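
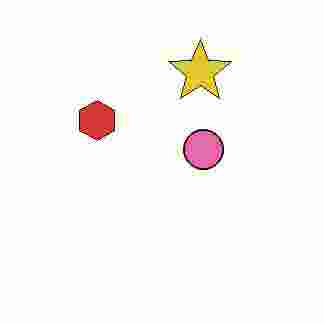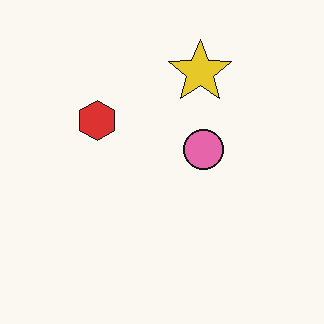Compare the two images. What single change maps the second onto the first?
This is the original image degraded with heavy JPEG compression.

Blocky 8×8 compression artifacts appear around shape edges and the flat background shows ringing — characteristic JPEG degradation.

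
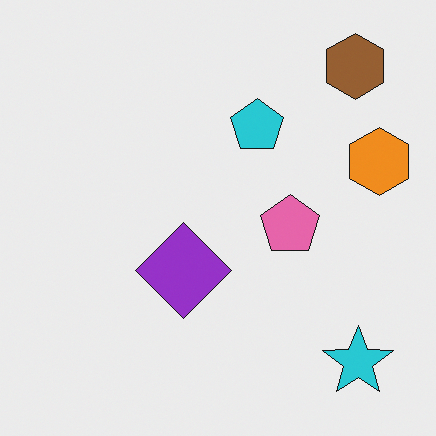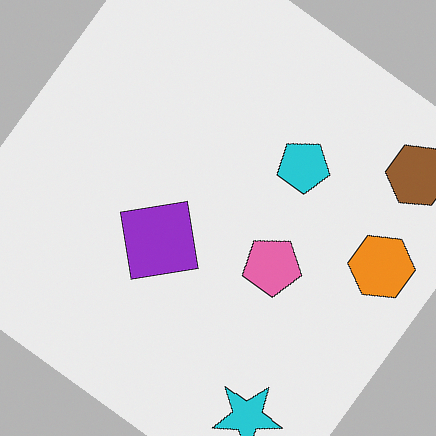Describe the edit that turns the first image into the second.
Rotated clockwise by a large amount — several tens of degrees.

Every shape is tilted by the same angle and the image corners show triangular fill wedges — a whole-image rotation by a non-right angle.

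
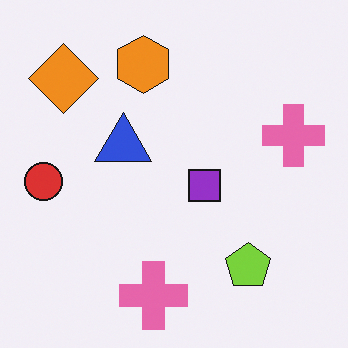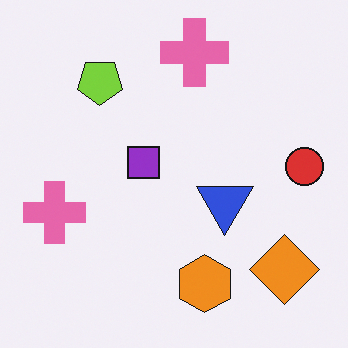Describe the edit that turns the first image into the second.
It was rotated 180°.

The orange diamond sits in the top-left of the first image and the bottom-right of the second — consistent with a whole-image 180° rotation.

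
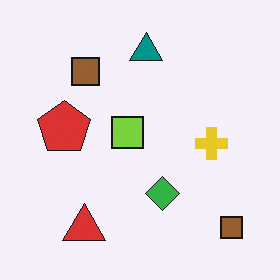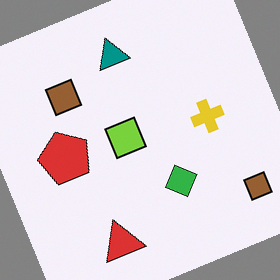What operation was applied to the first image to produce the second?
Rotated counter-clockwise by a clearly visible amount.

Every shape is tilted by the same angle and the image corners show triangular fill wedges — a whole-image rotation by a non-right angle.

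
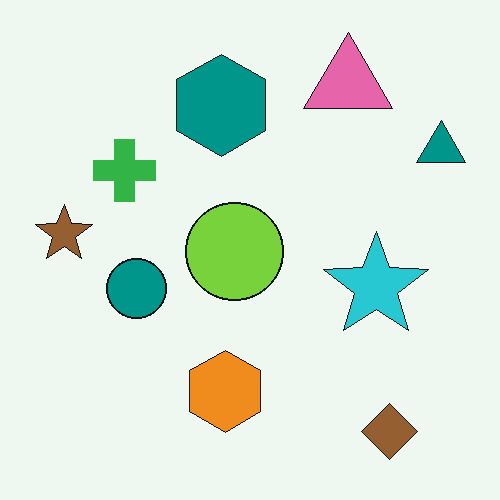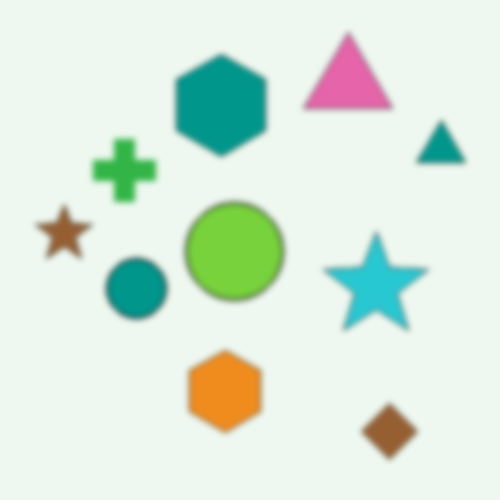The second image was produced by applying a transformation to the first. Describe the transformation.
The transformation is: moderately blurred.

Shape edges and outlines are uniformly softened across the whole image.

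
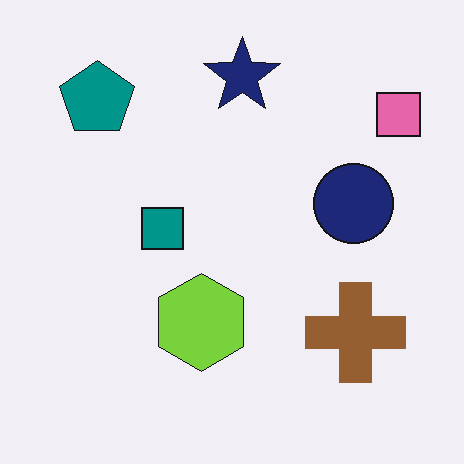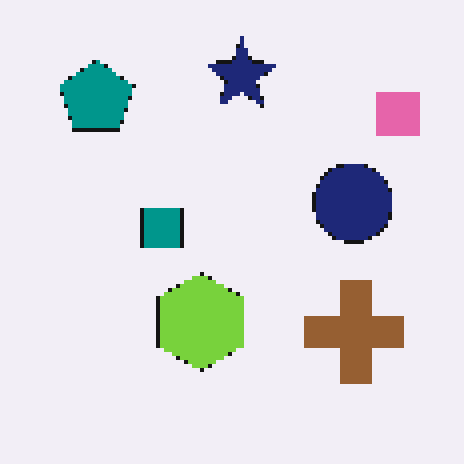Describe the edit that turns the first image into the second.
The second image is the first mildly pixelated.

Shapes are reduced to large square blocks; fine edges and outlines are lost — a downscale-then-upscale (mosaic) effect.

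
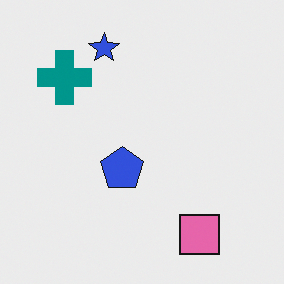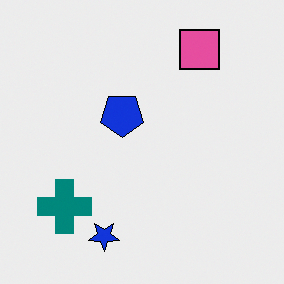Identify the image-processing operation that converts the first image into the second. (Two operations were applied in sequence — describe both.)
It was flipped vertically (top ↔ bottom), then given slightly increased contrast.

The blue star is in the top of the first image and the bottom of the second — shapes on opposite sides of the horizontal midline have swapped in a mirror flip. Tones are pushed away from mid-grey across the whole image — a global contrast change.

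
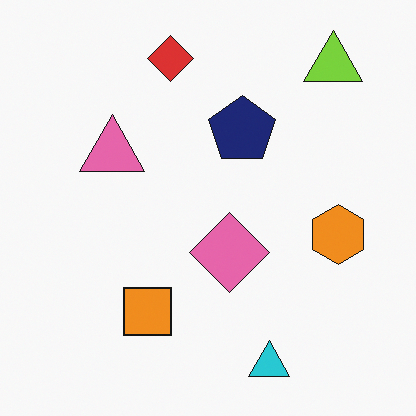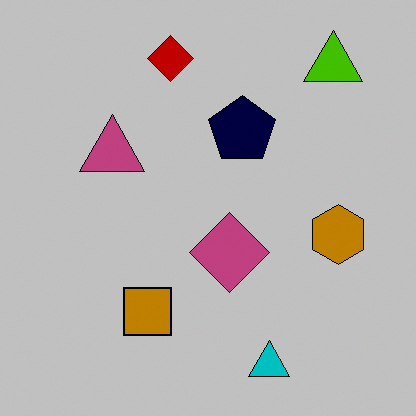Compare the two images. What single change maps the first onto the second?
The second image is the first heavily posterized to just a handful of flat colors.

Each flat color has snapped to a coarser quantized level — most visibly, the near-white background has dropped to a flat grey.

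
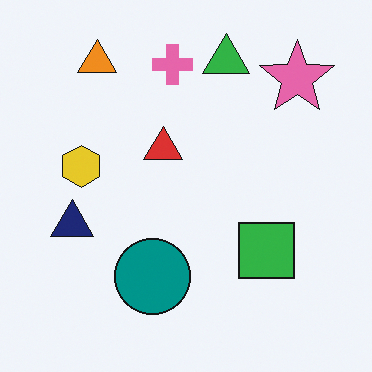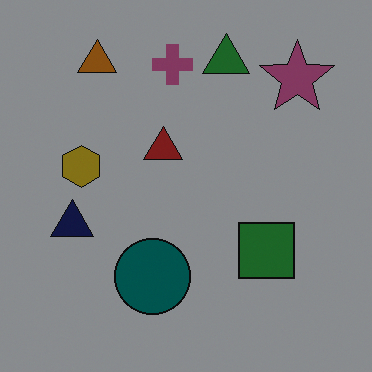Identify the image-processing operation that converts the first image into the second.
This is the original image noticeably darkened.

Every pixel — background and shapes alike — is uniformly darkened.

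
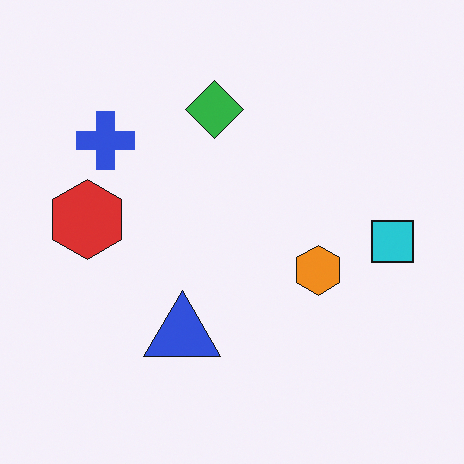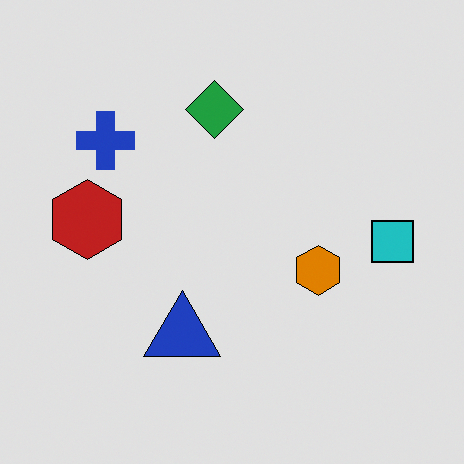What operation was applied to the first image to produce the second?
It was posterized to a reduced palette.

Each flat color has snapped to a coarser quantized level — most visibly, the near-white background has dropped to a flat grey.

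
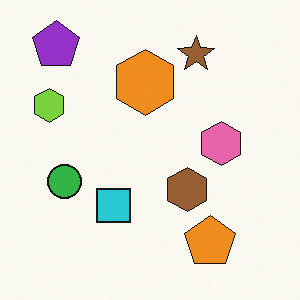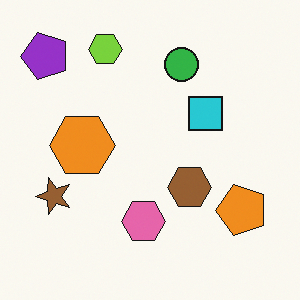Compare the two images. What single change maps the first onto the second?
The image was transposed (reflected across the top-left ↔ bottom-right diagonal).

Shapes have swapped their row and column positions — what was in the top-right is now in the bottom-left — a diagonal reflection.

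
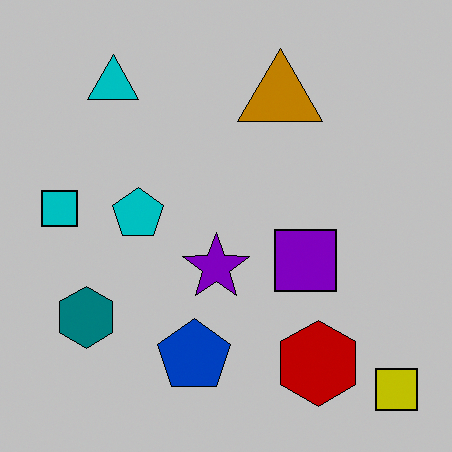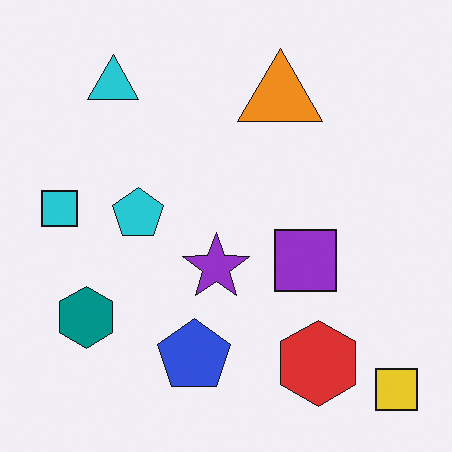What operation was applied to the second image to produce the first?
This is the original image heavily posterized to just a handful of flat colors.

Each flat color has snapped to a coarser quantized level — most visibly, the near-white background has dropped to a flat grey.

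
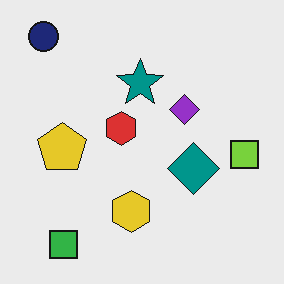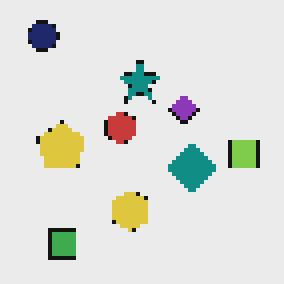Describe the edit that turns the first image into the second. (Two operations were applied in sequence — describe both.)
The transformation is: mildly pixelated, then slightly desaturated.

Shapes are reduced to large square blocks; fine edges and outlines are lost — a downscale-then-upscale (mosaic) effect. All colors are more muted and greyish — a global saturation change.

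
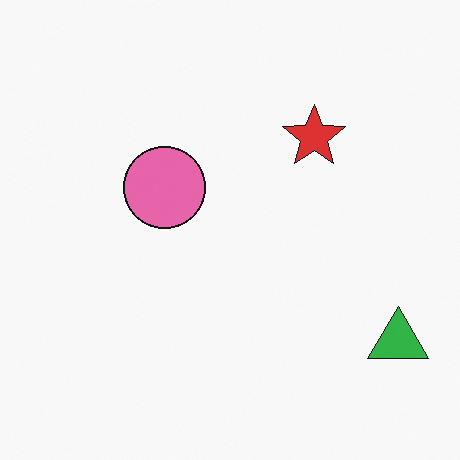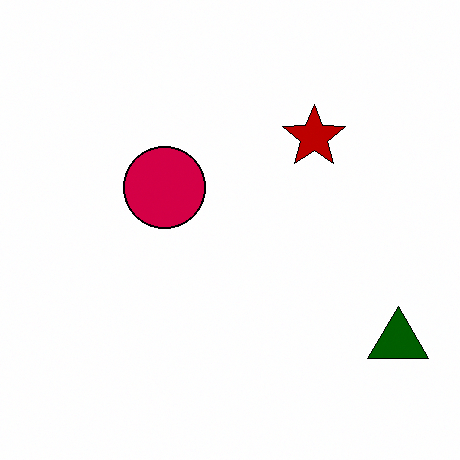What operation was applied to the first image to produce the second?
Boosted in contrast.

Tones are pushed away from mid-grey across the whole image — a global contrast change.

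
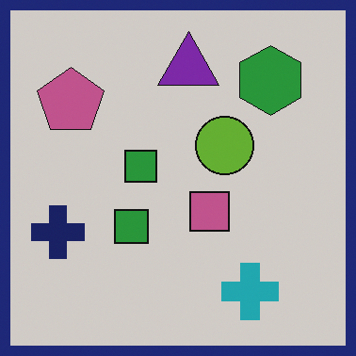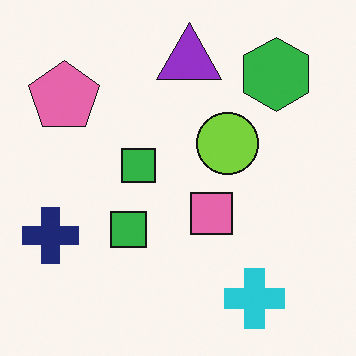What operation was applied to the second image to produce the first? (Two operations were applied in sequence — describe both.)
The first image is the second darkened a little, then framed with a navy border.

Every pixel — background and shapes alike — is uniformly darkened. A solid navy frame runs around the edge of the first image, with the content slightly shrunk inside it.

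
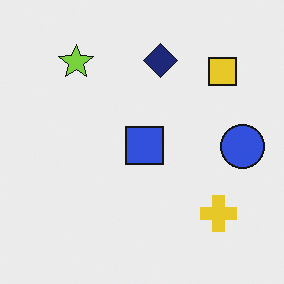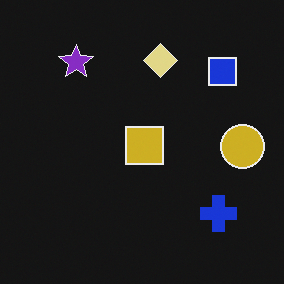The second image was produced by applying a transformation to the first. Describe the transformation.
The transformation is: color-inverted (negative).

The light background has become dark and every shape's color is its complement — a photographic negative.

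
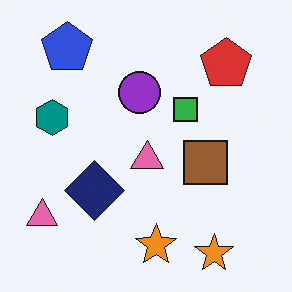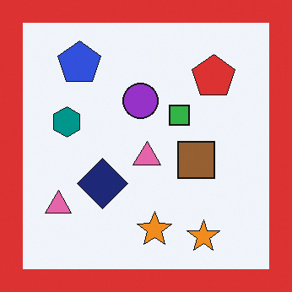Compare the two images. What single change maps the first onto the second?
Framed with a red border.

A solid red frame runs around the edge of the second image, with the content slightly shrunk inside it.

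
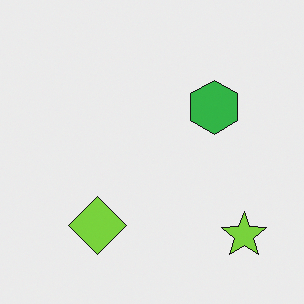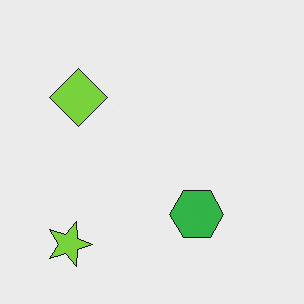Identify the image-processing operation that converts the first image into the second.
This is the original image rotated 90° clockwise.

The lime star sits in the bottom-right of the first image and the bottom-left of the second — consistent with a whole-image 90° clockwise rotation.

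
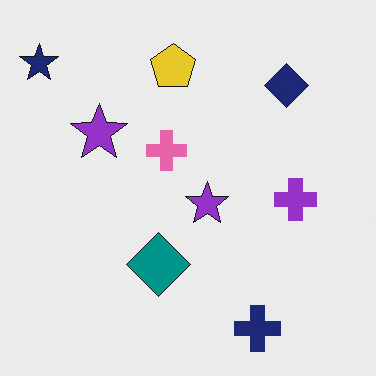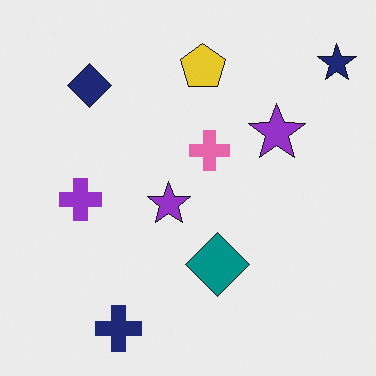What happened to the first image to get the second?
The transformation is: flipped horizontally (left ↔ right).

The navy star is in the top-left of the first image and the top-right of the second — shapes on opposite sides of the vertical midline have swapped in a mirror flip.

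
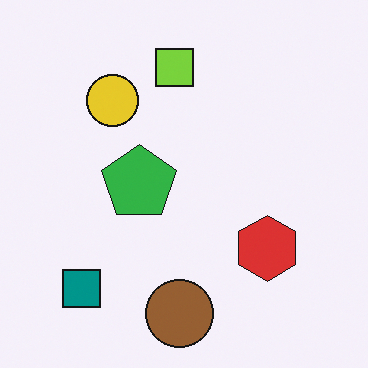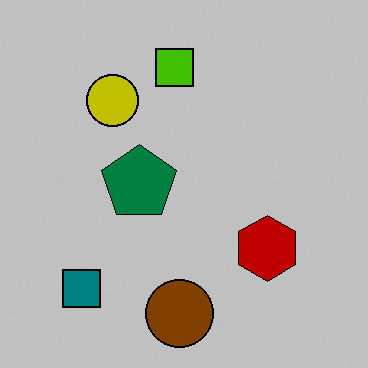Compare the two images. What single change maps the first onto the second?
This is the original image aggressively posterized.

Each flat color has snapped to a coarser quantized level — most visibly, the near-white background has dropped to a flat grey.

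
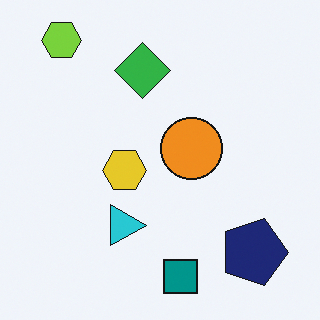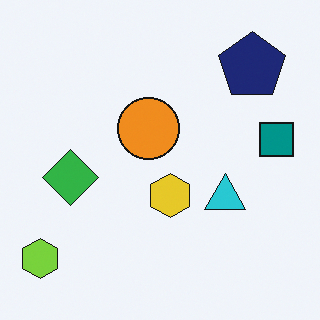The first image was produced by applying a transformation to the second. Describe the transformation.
The transformation is: rotated 90° clockwise.

The lime hexagon sits in the bottom-left of the second image and the top-left of the first — consistent with a whole-image 90° clockwise rotation.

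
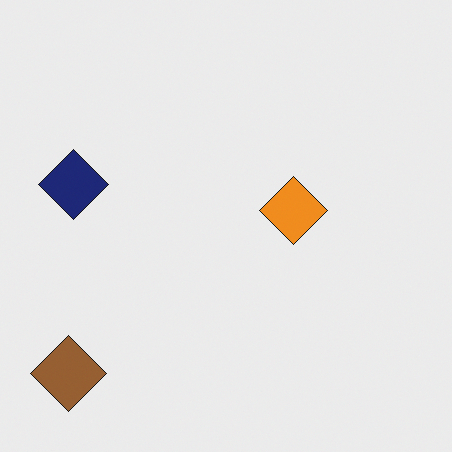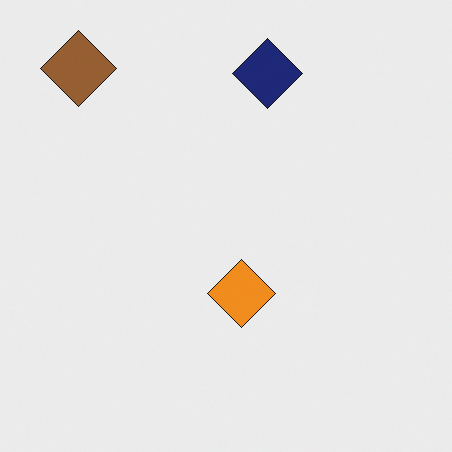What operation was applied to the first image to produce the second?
Rotated 90° clockwise.

The brown diamond sits in the bottom-left of the first image and the top-left of the second — consistent with a whole-image 90° clockwise rotation.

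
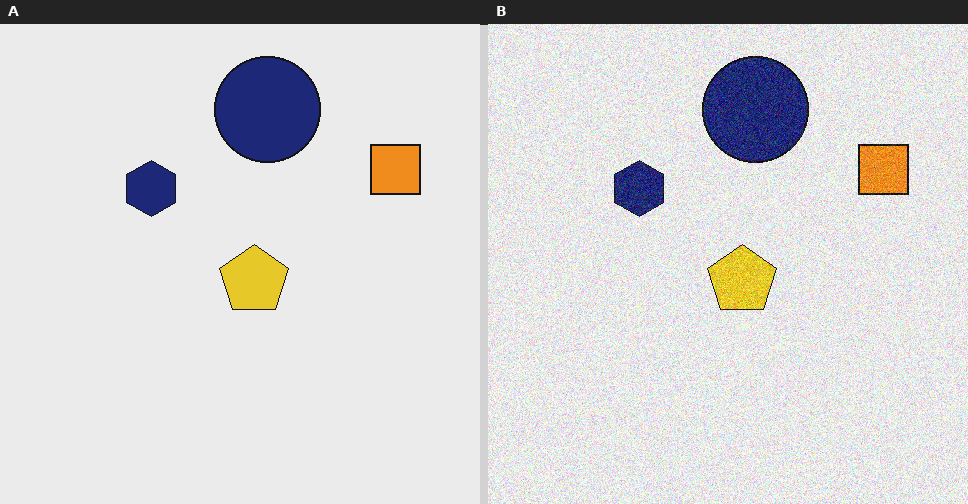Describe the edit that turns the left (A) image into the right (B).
The right (B) image is the left (A) degraded with visible gaussian noise.

Random speckle covers the whole image, including the flat background.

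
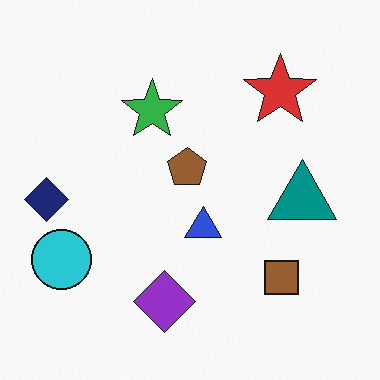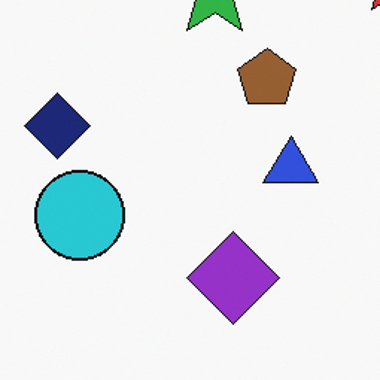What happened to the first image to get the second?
This is the original image cropped slightly and scaled back up.

The visible shapes are larger and the field of view is narrower; shapes near the original edges may be partly or wholly outside the frame — a crop-and-rescale.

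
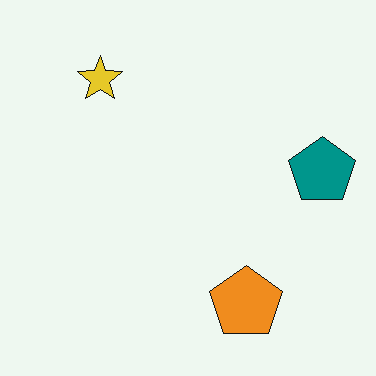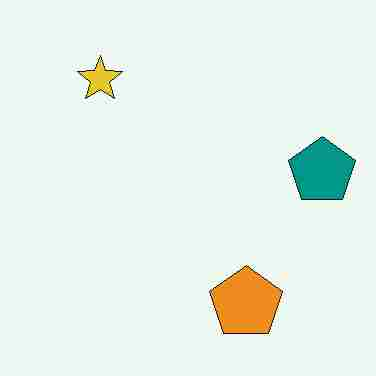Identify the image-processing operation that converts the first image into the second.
The second image is the first heavily JPEG-compressed with obvious blocking artifacts.

Blocky 8×8 compression artifacts appear around shape edges and the flat background shows ringing — characteristic JPEG degradation.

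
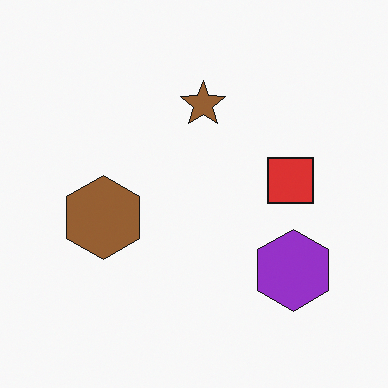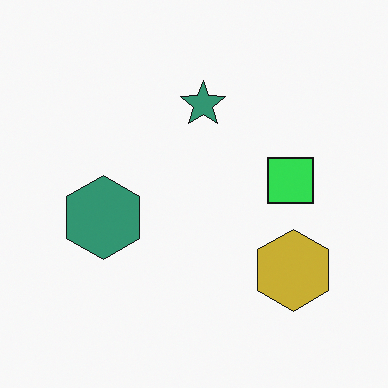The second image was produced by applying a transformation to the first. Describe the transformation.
The image was hue-shifted by a moderate amount.

Every shape's color has rotated by the same amount around the hue wheel — a uniform hue shift.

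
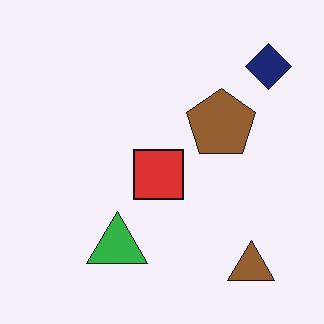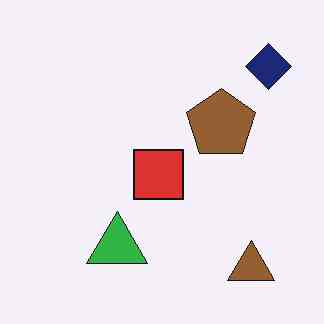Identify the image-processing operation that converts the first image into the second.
The transformation is: given moderate JPEG compression.

Blocky 8×8 compression artifacts appear around shape edges and the flat background shows ringing — characteristic JPEG degradation.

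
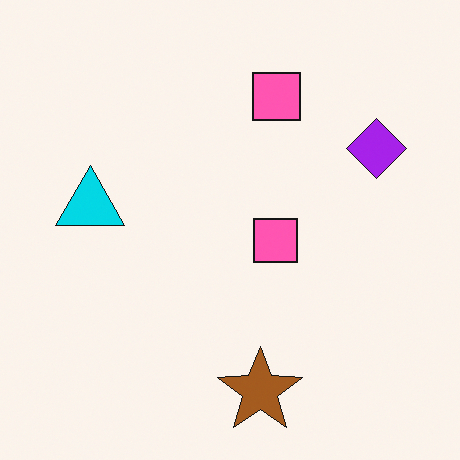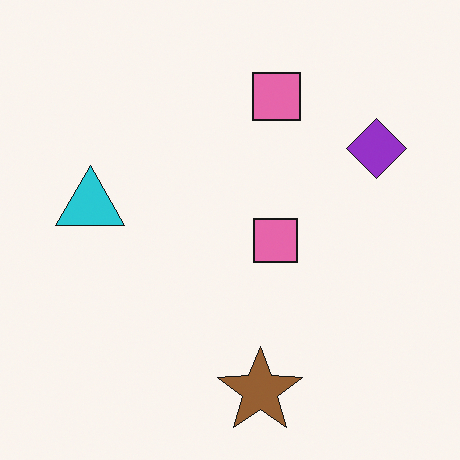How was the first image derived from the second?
The image was slightly oversaturated.

All colors are more vivid — a global saturation change.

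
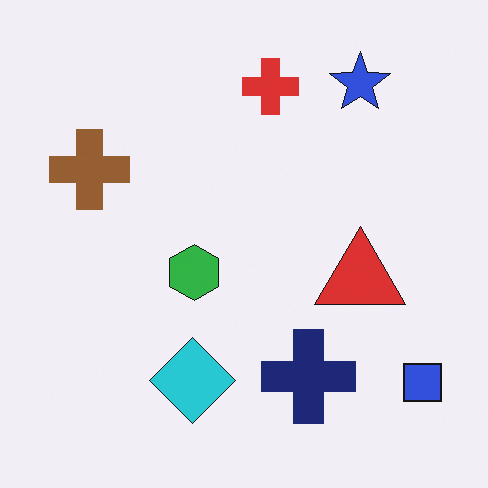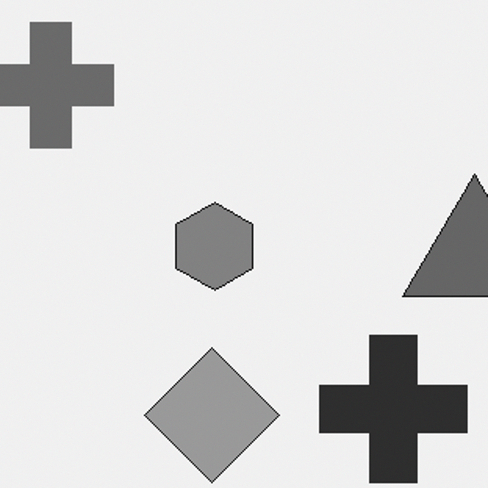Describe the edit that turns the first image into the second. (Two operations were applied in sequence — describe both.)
The transformation is: cropped slightly and scaled back up, then converted to grayscale.

The visible shapes are larger and the field of view is narrower; shapes near the original edges may be partly or wholly outside the frame — a crop-and-rescale. All color is removed — every shape is now a shade of grey.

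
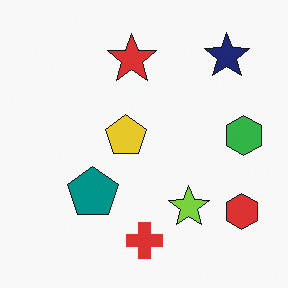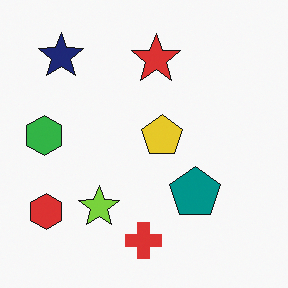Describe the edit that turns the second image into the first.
The first image is the second flipped horizontally (left ↔ right).

The green hexagon is in the left of the second image and the right of the first — shapes on opposite sides of the vertical midline have swapped in a mirror flip.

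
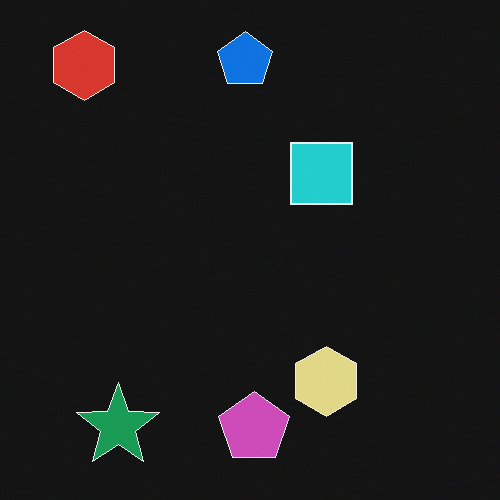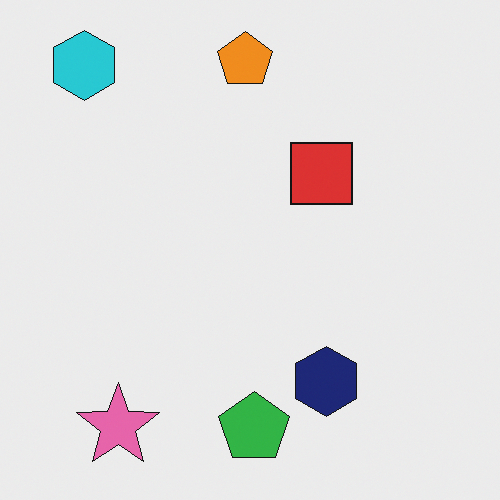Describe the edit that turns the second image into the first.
The transformation is: color-inverted (negative).

The light background has become dark and every shape's color is its complement — a photographic negative.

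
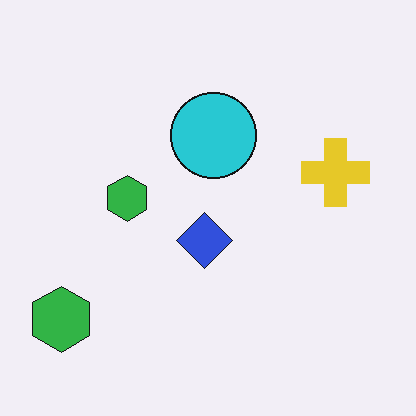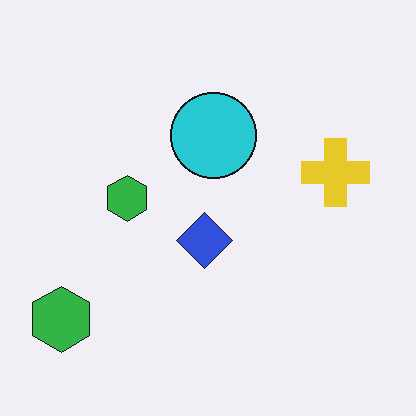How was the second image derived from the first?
It was JPEG-compressed with visible artifacts.

Blocky 8×8 compression artifacts appear around shape edges and the flat background shows ringing — characteristic JPEG degradation.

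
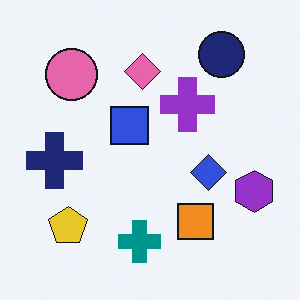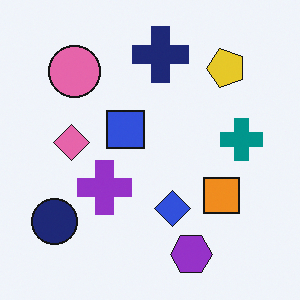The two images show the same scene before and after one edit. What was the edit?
It was transposed (reflected across the top-left ↔ bottom-right diagonal).

Shapes have swapped their row and column positions — what was in the top-right is now in the bottom-left — a diagonal reflection.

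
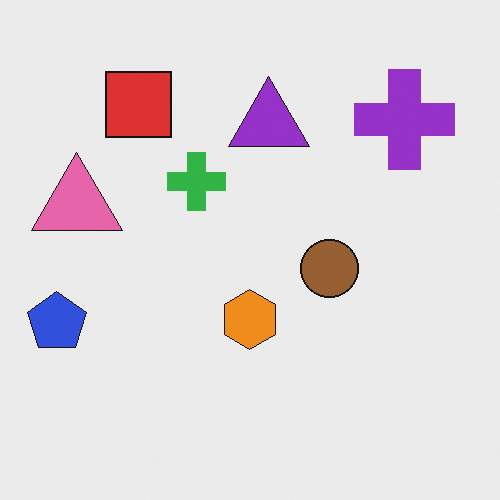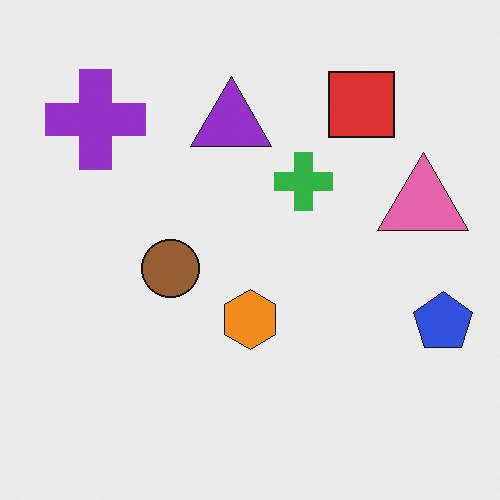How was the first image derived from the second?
Flipped horizontally (left ↔ right).

The blue pentagon is in the right of the second image and the left of the first — shapes on opposite sides of the vertical midline have swapped in a mirror flip.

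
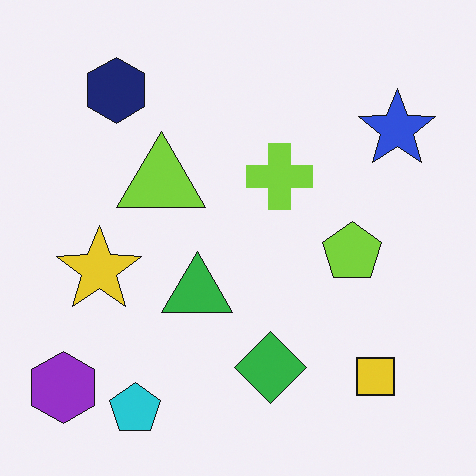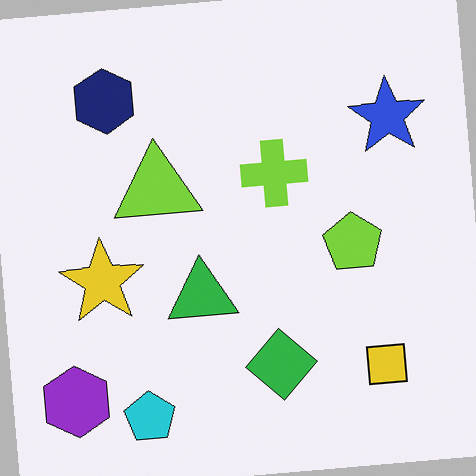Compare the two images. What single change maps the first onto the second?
It was rotated counter-clockwise by a few degrees.

Every shape is tilted by the same angle and the image corners show triangular fill wedges — a whole-image rotation by a non-right angle.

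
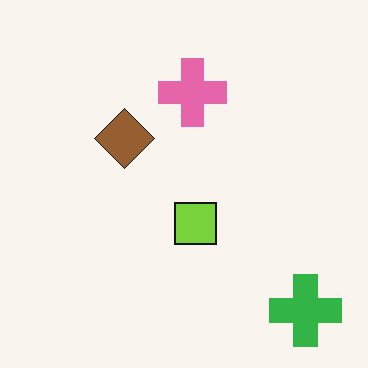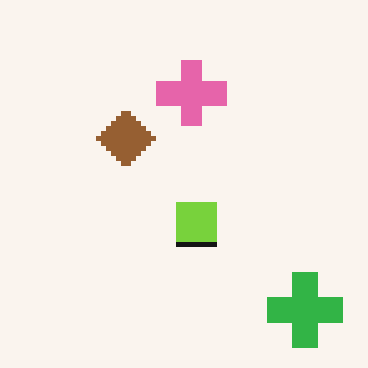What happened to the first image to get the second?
It was lightly pixelated (a mild mosaic effect).

Shapes are reduced to large square blocks; fine edges and outlines are lost — a downscale-then-upscale (mosaic) effect.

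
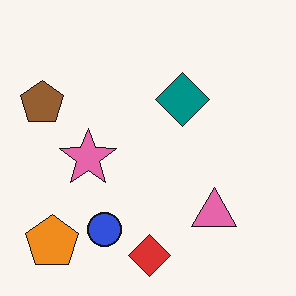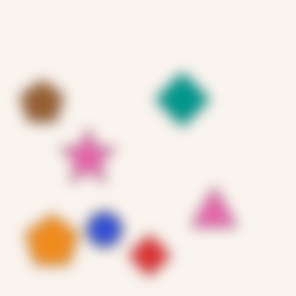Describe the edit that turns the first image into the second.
It was heavily blurred.

Shape edges and outlines are uniformly softened across the whole image.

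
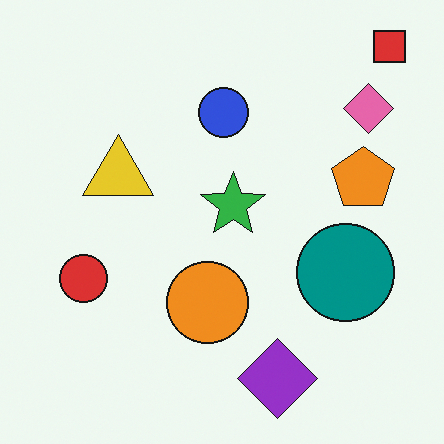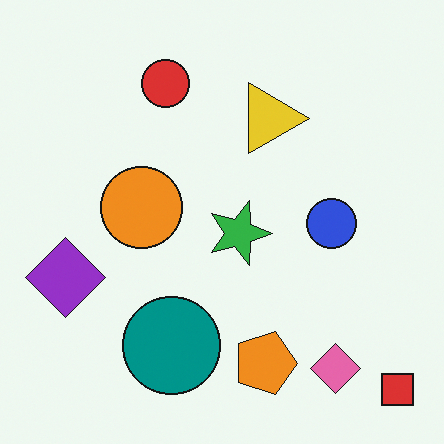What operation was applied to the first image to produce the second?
The transformation is: rotated 90° clockwise.

The red square sits in the top-right of the first image and the bottom-right of the second — consistent with a whole-image 90° clockwise rotation.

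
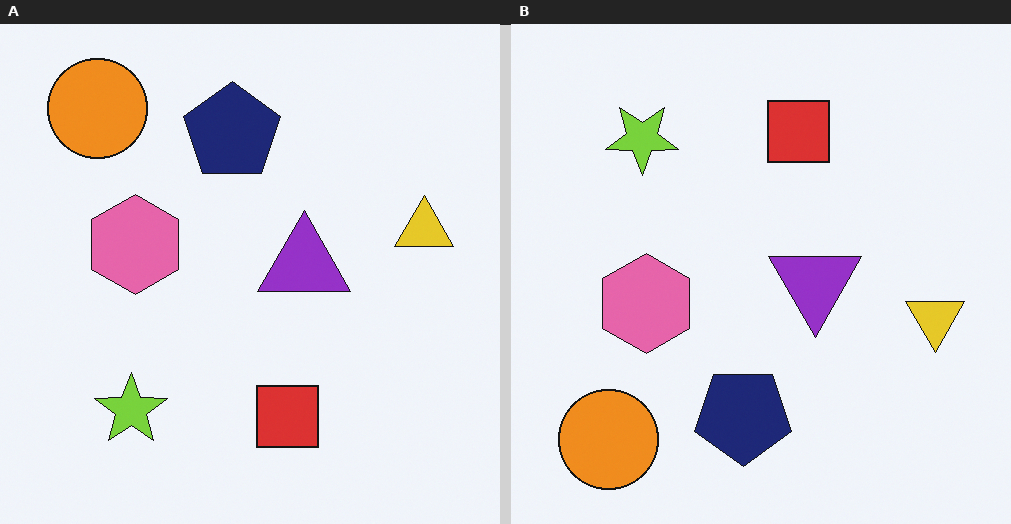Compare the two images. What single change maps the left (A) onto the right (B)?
The right (B) image is the left (A) flipped vertically (top ↔ bottom).

The orange circle is in the top-left of the left (A) image and the bottom-left of the right (B) — shapes on opposite sides of the horizontal midline have swapped in a mirror flip.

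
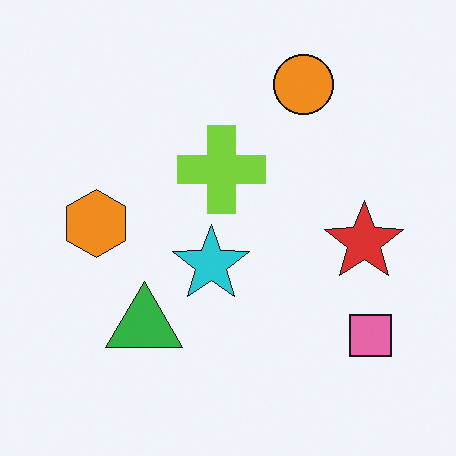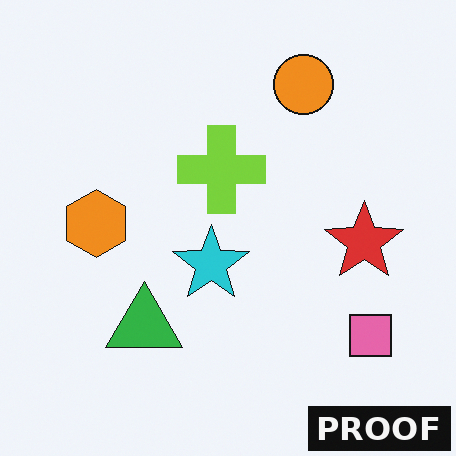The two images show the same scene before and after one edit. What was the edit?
This is the original image watermarked with the text "PROOF" in the lower-right corner.

A dark label reading "PROOF" appears in the lower-right corner.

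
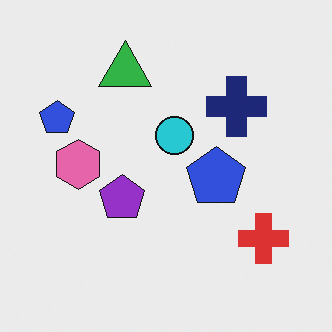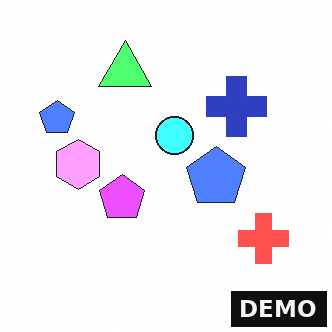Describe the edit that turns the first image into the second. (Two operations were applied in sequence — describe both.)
This is the original image substantially brightened, then watermarked with the text "DEMO" in the lower-right corner.

Every pixel — background and shapes alike — is uniformly brightened. A dark label reading "DEMO" appears in the lower-right corner.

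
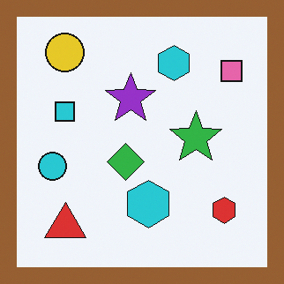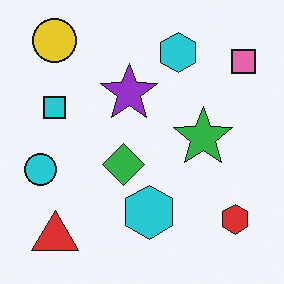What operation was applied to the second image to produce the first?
The image was framed with a brown border.

A solid brown frame runs around the edge of the first image, with the content slightly shrunk inside it.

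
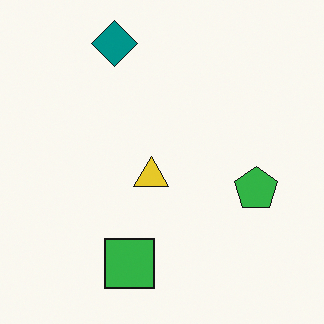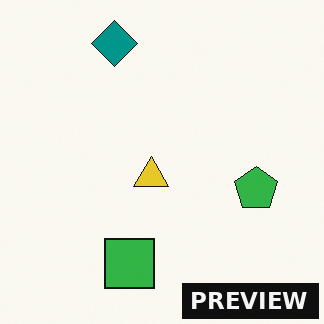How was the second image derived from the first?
This is the original image watermarked with the text "PREVIEW" in the lower-right corner.

A dark label reading "PREVIEW" appears in the lower-right corner.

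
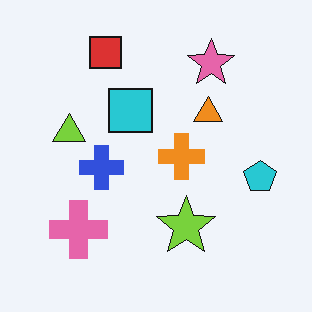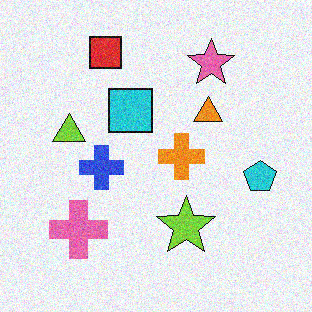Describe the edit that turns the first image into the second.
It was degraded with visible gaussian noise.

Random speckle covers the whole image, including the flat background.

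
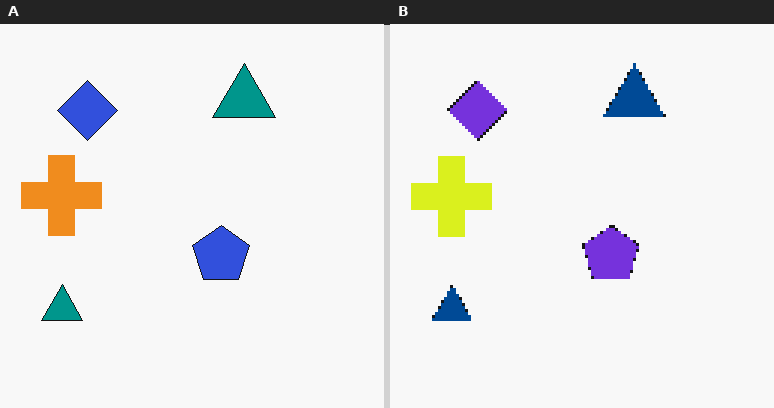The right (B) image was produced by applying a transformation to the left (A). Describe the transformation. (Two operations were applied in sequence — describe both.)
The right (B) image is the left (A) mildly pixelated, then hue-shifted by a small amount.

Shapes are reduced to large square blocks; fine edges and outlines are lost — a downscale-then-upscale (mosaic) effect. Every shape's color has rotated by the same amount around the hue wheel — a uniform hue shift.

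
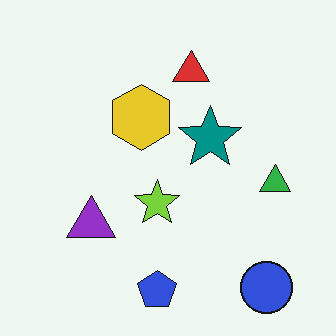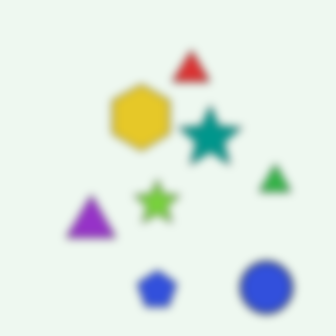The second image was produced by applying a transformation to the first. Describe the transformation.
This is the original image moderately blurred.

Shape edges and outlines are uniformly softened across the whole image.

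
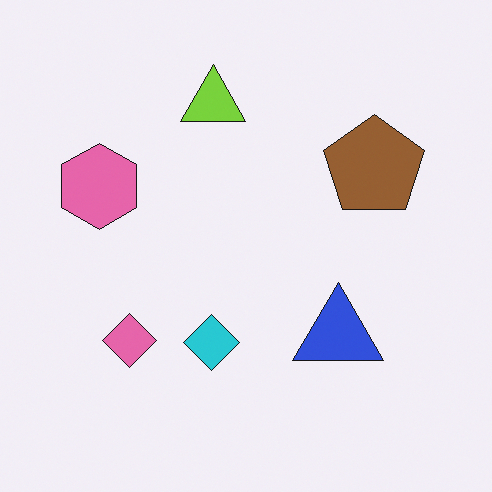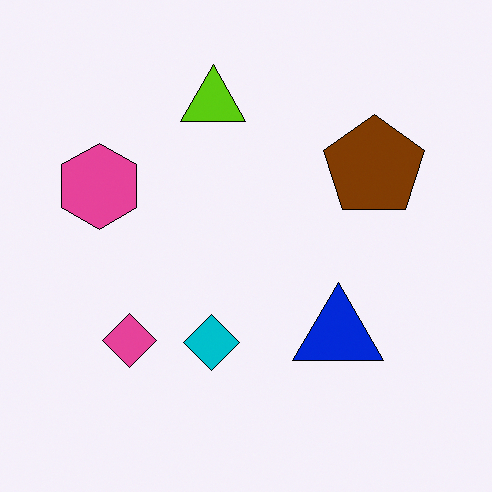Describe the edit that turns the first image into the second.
The second image is the first given slightly increased contrast.

Tones are pushed away from mid-grey across the whole image — a global contrast change.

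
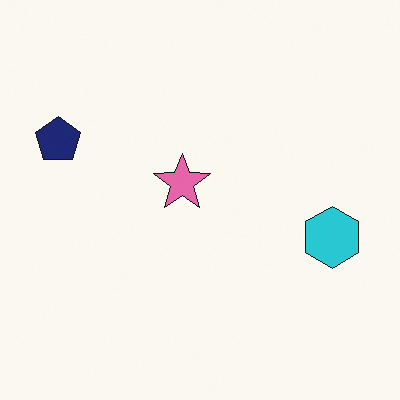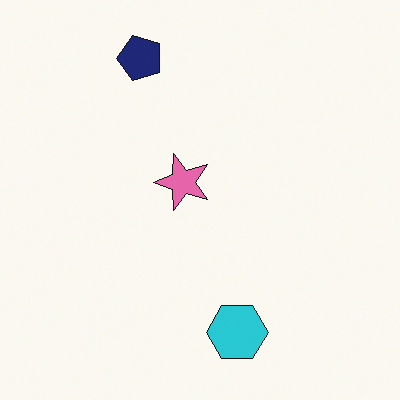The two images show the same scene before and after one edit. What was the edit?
Transposed (reflected across the top-left ↔ bottom-right diagonal).

Shapes have swapped their row and column positions — what was in the top-right is now in the bottom-left — a diagonal reflection.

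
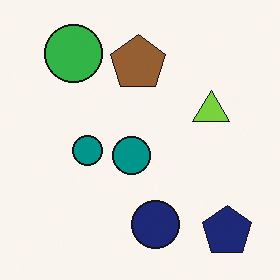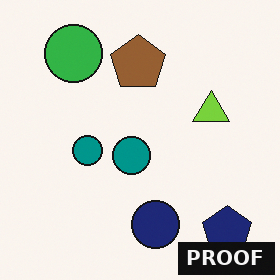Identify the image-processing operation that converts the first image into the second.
The image was watermarked with the text "PROOF" in the lower-right corner.

A dark label reading "PROOF" appears in the lower-right corner.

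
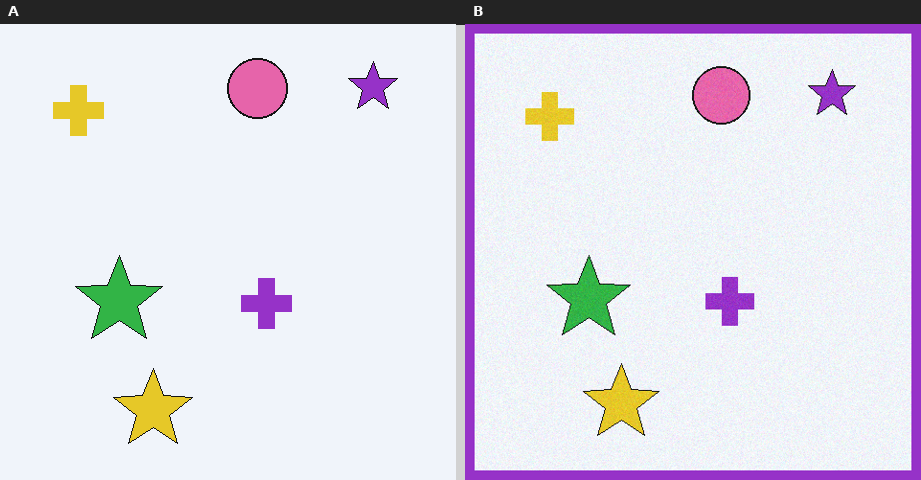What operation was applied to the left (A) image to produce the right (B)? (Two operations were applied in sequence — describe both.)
This is the original image degraded with light additive noise, then framed with a purple border.

Random speckle covers the whole image, including the flat background. A solid purple frame runs around the edge of the right (B) image, with the content slightly shrunk inside it.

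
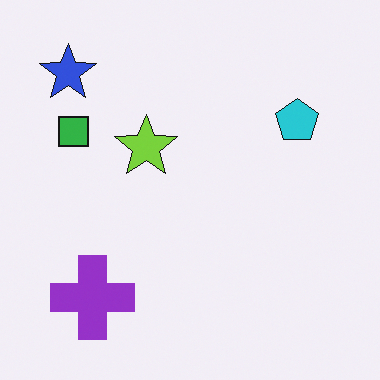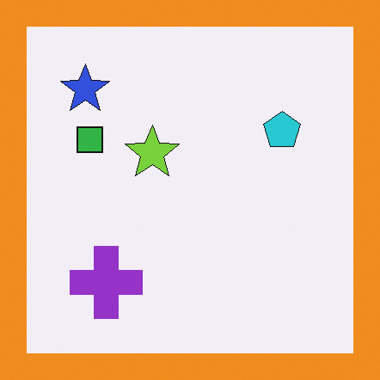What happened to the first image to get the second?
Framed with a orange border.

A solid orange frame runs around the edge of the second image, with the content slightly shrunk inside it.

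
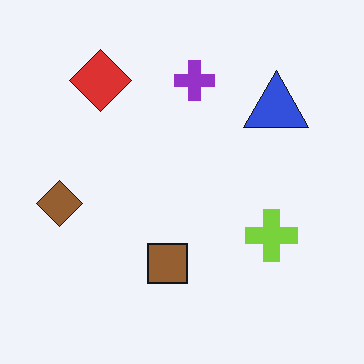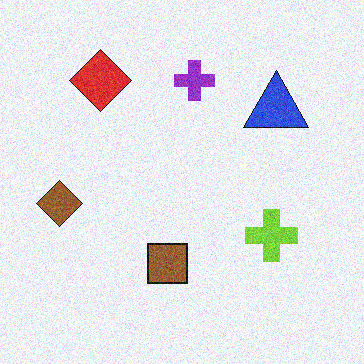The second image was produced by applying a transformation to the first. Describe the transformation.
The image was degraded with visible gaussian noise.

Random speckle covers the whole image, including the flat background.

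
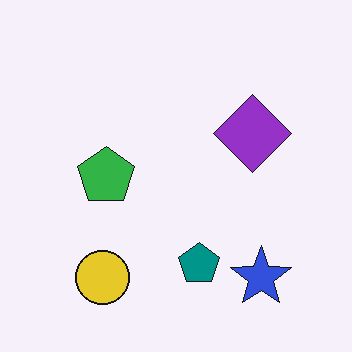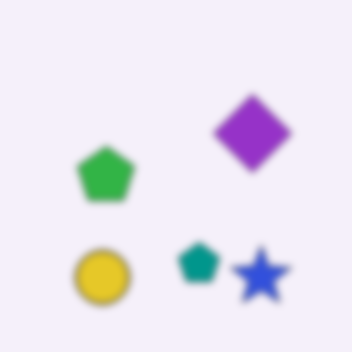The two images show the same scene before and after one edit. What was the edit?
It was moderately blurred.

Shape edges and outlines are uniformly softened across the whole image.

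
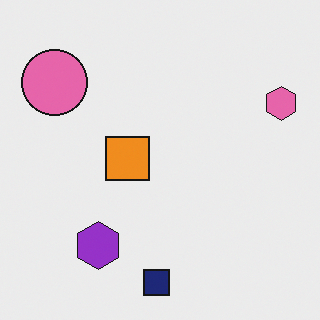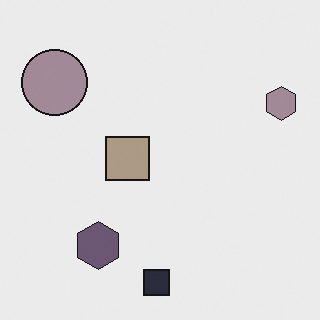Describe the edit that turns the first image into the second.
The second image is the first made much more muted (saturation change).

All colors are more muted and greyish — a global saturation change.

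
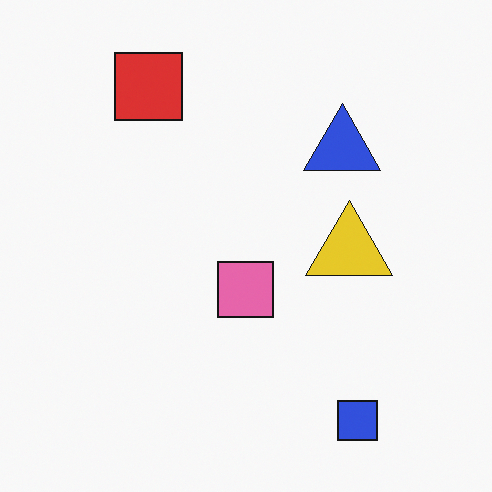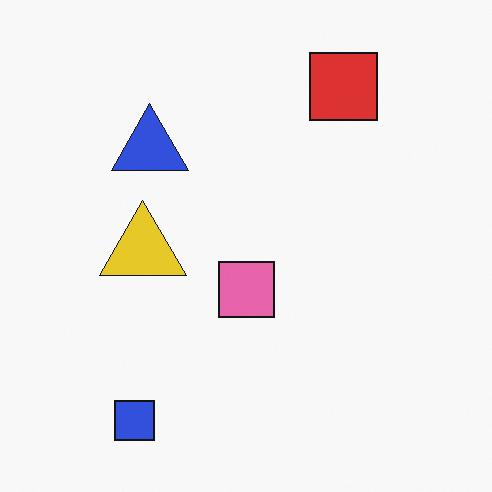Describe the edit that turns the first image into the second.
The image was flipped horizontally (left ↔ right).

The blue square is in the bottom-right of the first image and the bottom-left of the second — shapes on opposite sides of the vertical midline have swapped in a mirror flip.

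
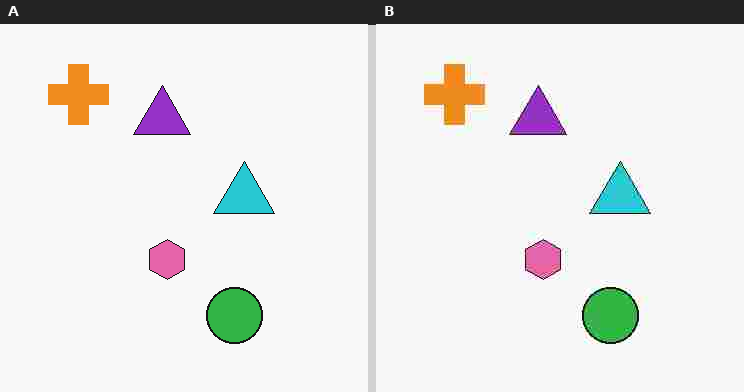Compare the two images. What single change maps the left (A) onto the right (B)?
This is the original image heavily JPEG-compressed with obvious blocking artifacts.

Blocky 8×8 compression artifacts appear around shape edges and the flat background shows ringing — characteristic JPEG degradation.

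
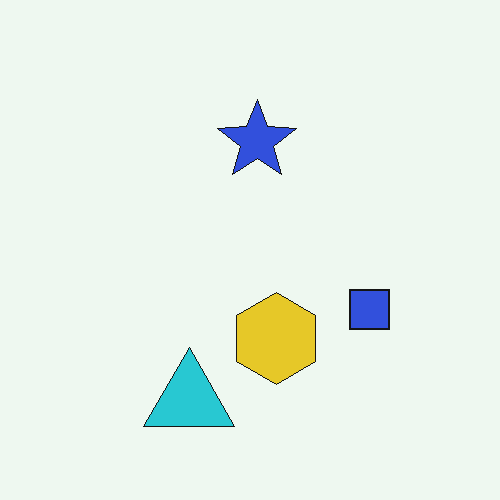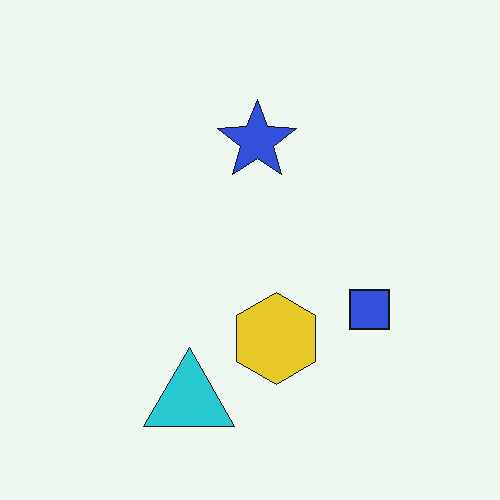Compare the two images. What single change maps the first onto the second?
Given moderate JPEG compression.

Blocky 8×8 compression artifacts appear around shape edges and the flat background shows ringing — characteristic JPEG degradation.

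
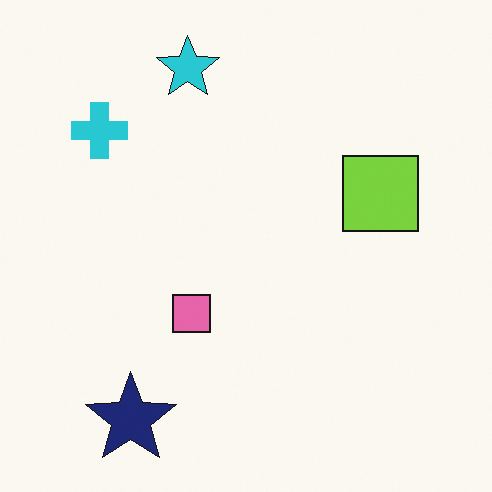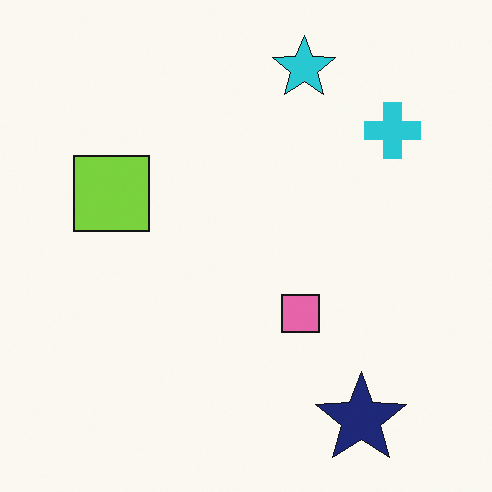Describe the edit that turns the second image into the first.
The image was flipped horizontally (left ↔ right).

The cyan cross is in the top-right of the second image and the top-left of the first — shapes on opposite sides of the vertical midline have swapped in a mirror flip.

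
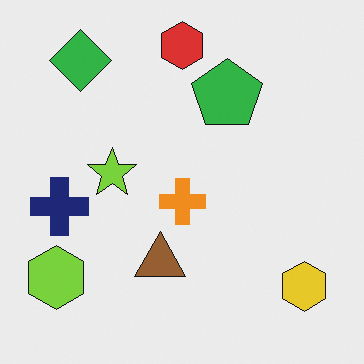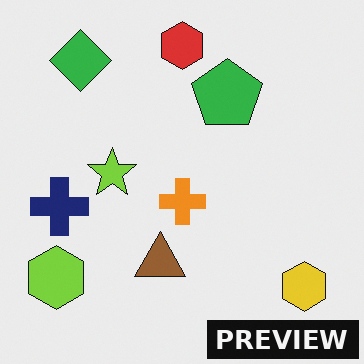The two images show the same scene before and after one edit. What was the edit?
The image was watermarked with the text "PREVIEW" in the lower-right corner.

A dark label reading "PREVIEW" appears in the lower-right corner.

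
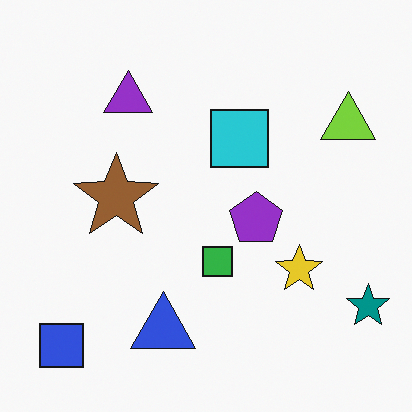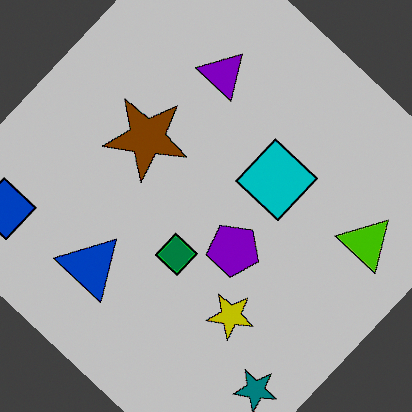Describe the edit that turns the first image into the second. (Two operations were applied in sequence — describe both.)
The image was rotated clockwise by a large amount — several tens of degrees, then aggressively posterized.

Every shape is tilted by the same angle and the image corners show triangular fill wedges — a whole-image rotation by a non-right angle. Each flat color has snapped to a coarser quantized level — most visibly, the near-white background has dropped to a flat grey.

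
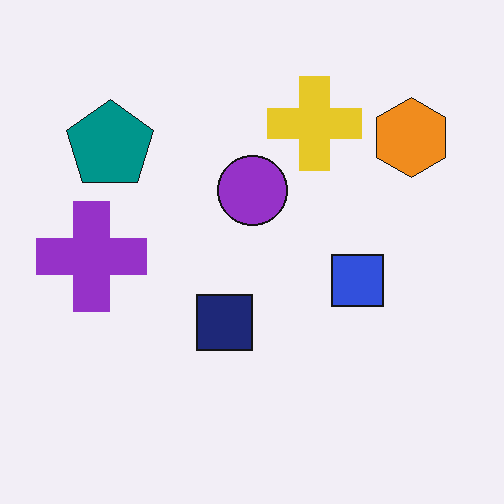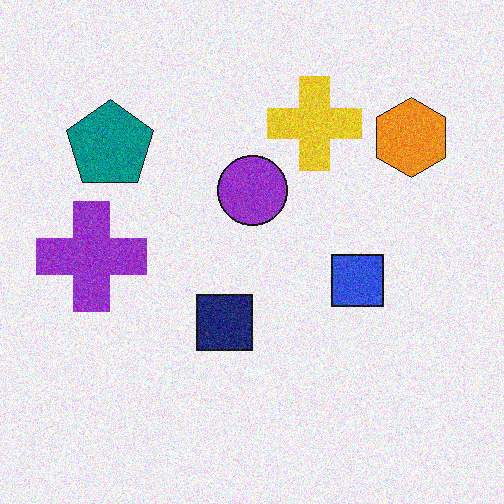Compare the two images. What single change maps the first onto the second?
The second image is the first degraded with visible gaussian noise.

Random speckle covers the whole image, including the flat background.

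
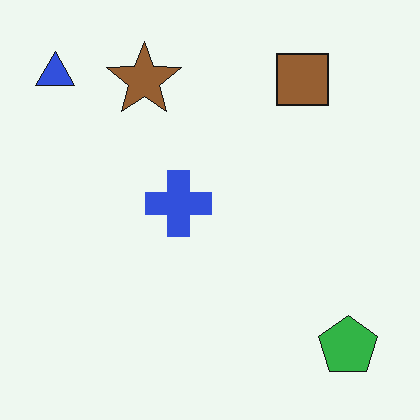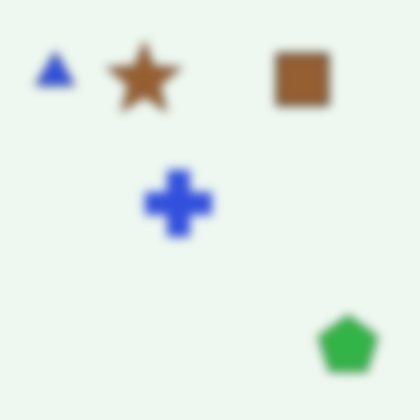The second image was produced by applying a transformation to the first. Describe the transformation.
The transformation is: strongly gaussian-blurred.

Shape edges and outlines are uniformly softened across the whole image.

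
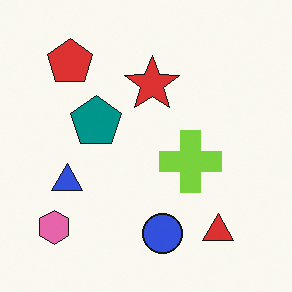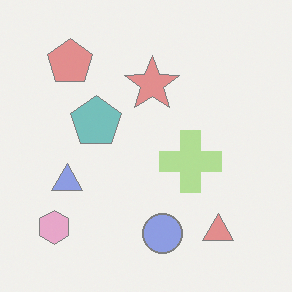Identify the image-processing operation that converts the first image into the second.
It was given much lower contrast.

Tones are pushed toward mid-grey across the whole image — a global contrast change.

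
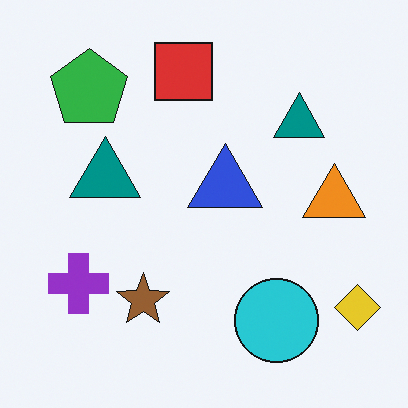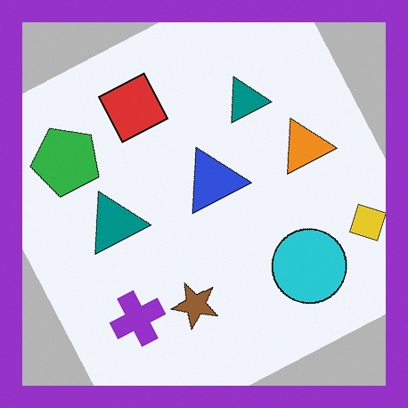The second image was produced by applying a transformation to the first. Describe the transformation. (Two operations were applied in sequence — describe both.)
The image was rotated counter-clockwise by a clearly visible amount, then framed with a purple border.

Every shape is tilted by the same angle and the image corners show triangular fill wedges — a whole-image rotation by a non-right angle. A solid purple frame runs around the edge of the second image, with the content slightly shrunk inside it.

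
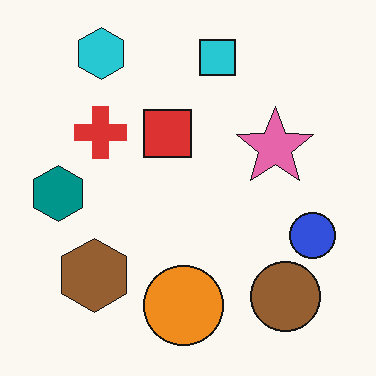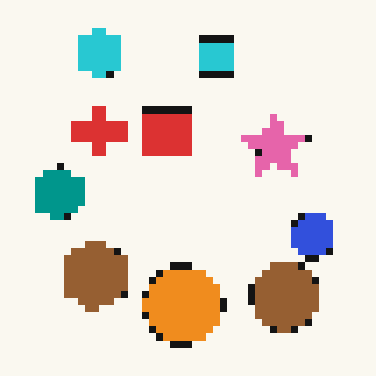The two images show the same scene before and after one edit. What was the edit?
The transformation is: moderately pixelated.

Shapes are reduced to large square blocks; fine edges and outlines are lost — a downscale-then-upscale (mosaic) effect.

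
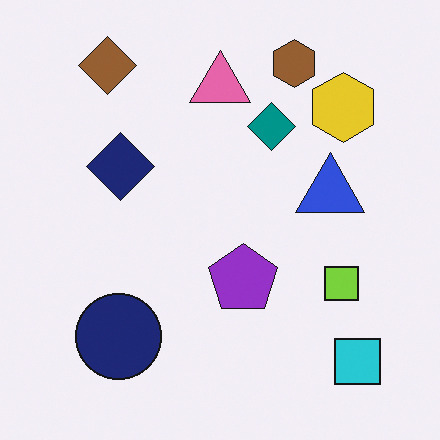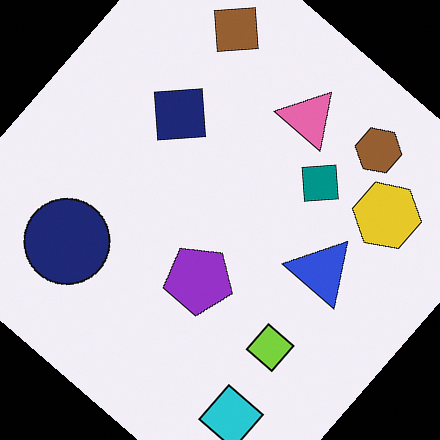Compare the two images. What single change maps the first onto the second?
It was rotated clockwise by a large amount — several tens of degrees.

Every shape is tilted by the same angle and the image corners show triangular fill wedges — a whole-image rotation by a non-right angle.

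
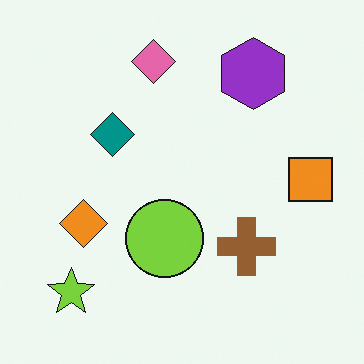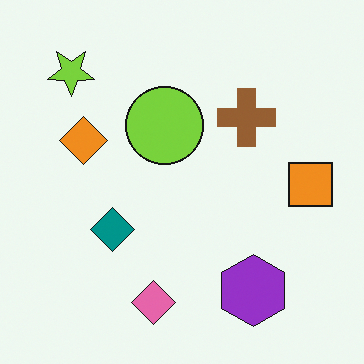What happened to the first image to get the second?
The image was flipped vertically (top ↔ bottom).

The pink diamond is in the top of the first image and the bottom of the second — shapes on opposite sides of the horizontal midline have swapped in a mirror flip.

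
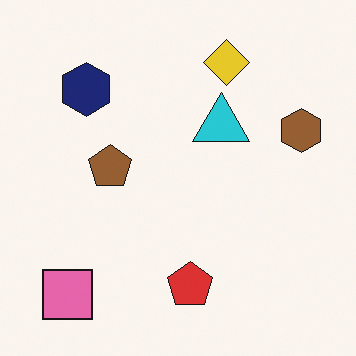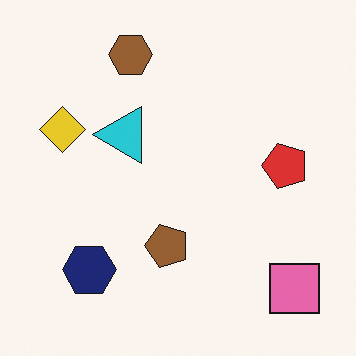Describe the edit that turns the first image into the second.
The second image is the first rotated 90° counter-clockwise.

The pink square sits in the bottom-left of the first image and the bottom-right of the second — consistent with a whole-image 90° counter-clockwise rotation.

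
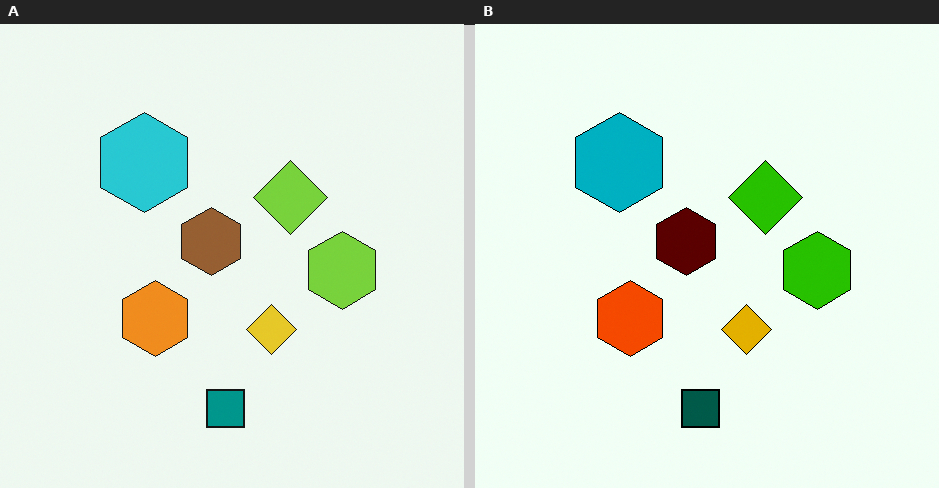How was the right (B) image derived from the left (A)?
The transformation is: boosted in contrast.

Tones are pushed away from mid-grey across the whole image — a global contrast change.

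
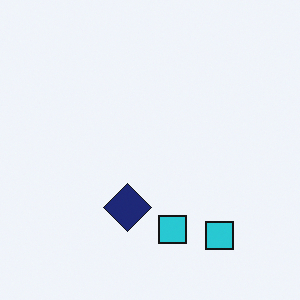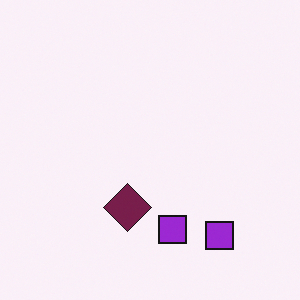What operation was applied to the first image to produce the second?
The image was hue-shifted by a moderate amount.

Every shape's color has rotated by the same amount around the hue wheel — a uniform hue shift.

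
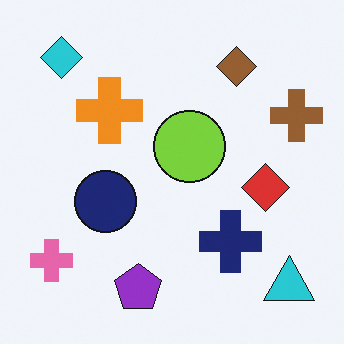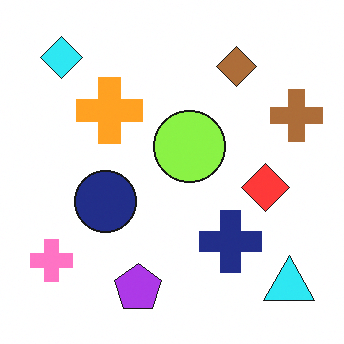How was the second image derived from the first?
The transformation is: brightened a little.

Every pixel — background and shapes alike — is uniformly brightened.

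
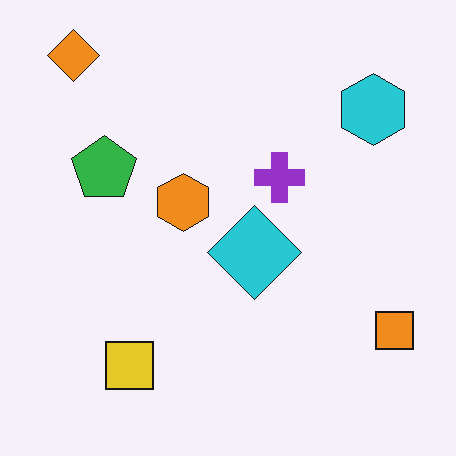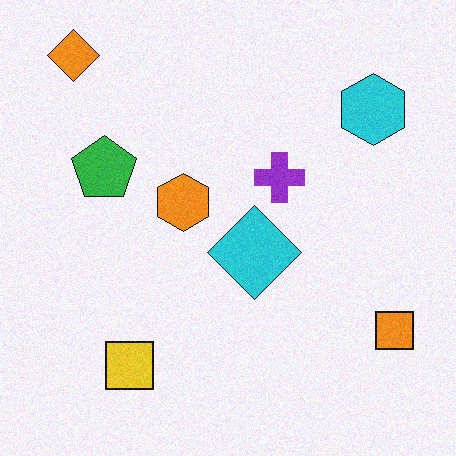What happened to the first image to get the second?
The transformation is: degraded with subtle gaussian noise.

Random speckle covers the whole image, including the flat background.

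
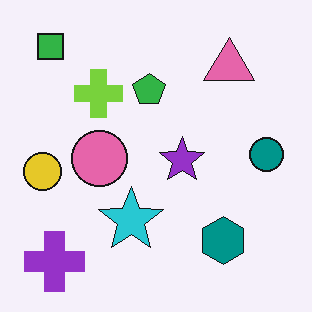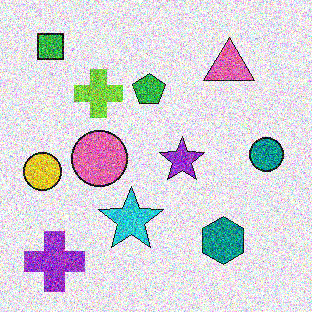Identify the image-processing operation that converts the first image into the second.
The transformation is: degraded with a thick layer of grain.

Random speckle covers the whole image, including the flat background.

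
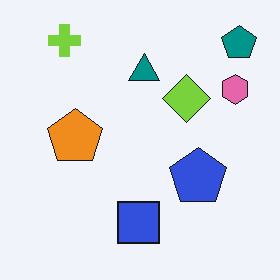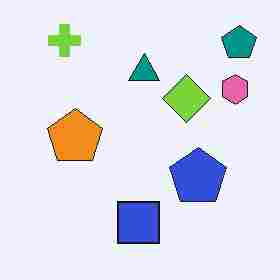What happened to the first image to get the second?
This is the original image degraded with heavy JPEG compression.

Blocky 8×8 compression artifacts appear around shape edges and the flat background shows ringing — characteristic JPEG degradation.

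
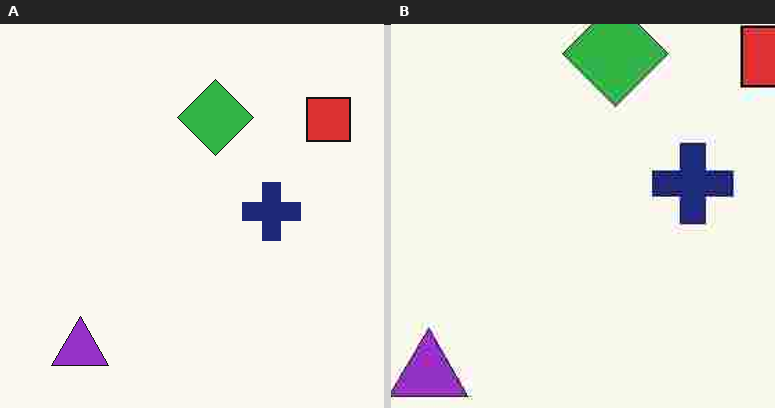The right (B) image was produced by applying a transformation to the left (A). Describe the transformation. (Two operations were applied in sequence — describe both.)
It was heavily JPEG-compressed with obvious blocking artifacts, then cropped slightly and scaled back up.

Blocky 8×8 compression artifacts appear around shape edges and the flat background shows ringing — characteristic JPEG degradation. The visible shapes are larger and the field of view is narrower; shapes near the original edges may be partly or wholly outside the frame — a crop-and-rescale.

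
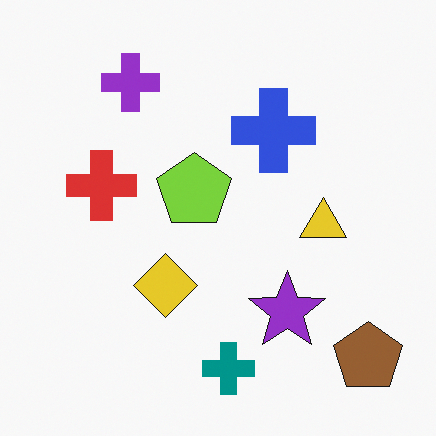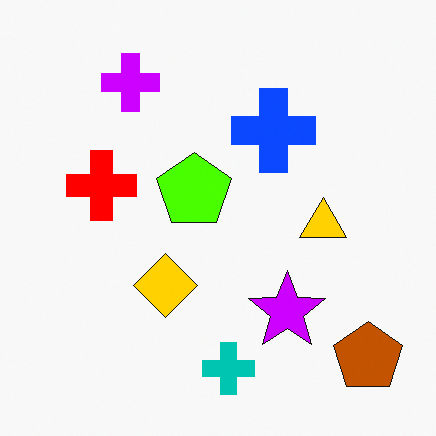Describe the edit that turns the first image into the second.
This is the original image heavily oversaturated.

All colors are more vivid — a global saturation change.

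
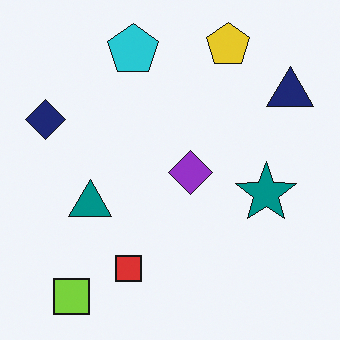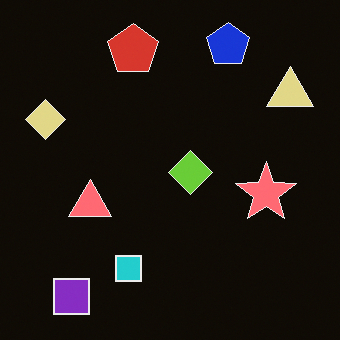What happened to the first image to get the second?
It was color-inverted (negative).

The light background has become dark and every shape's color is its complement — a photographic negative.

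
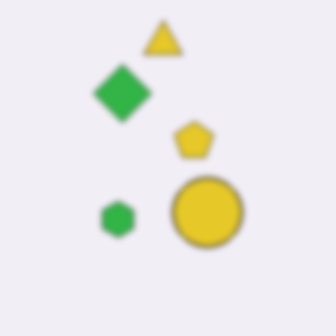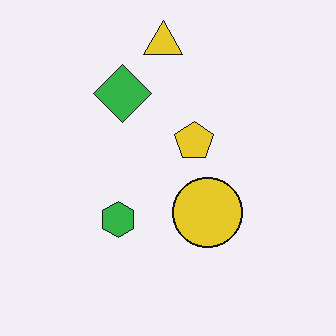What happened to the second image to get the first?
The transformation is: moderately blurred.

Shape edges and outlines are uniformly softened across the whole image.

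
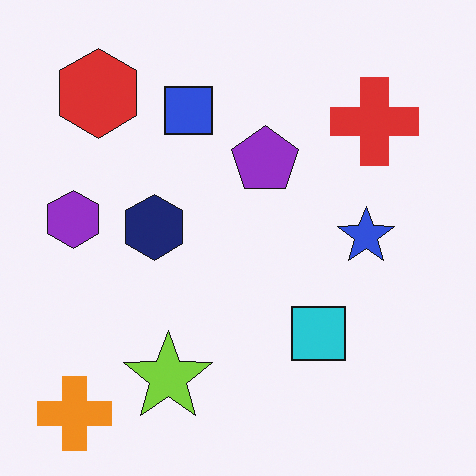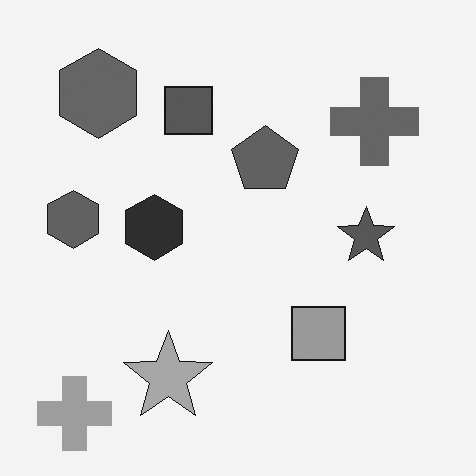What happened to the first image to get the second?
The second image is the first converted to grayscale.

All color is removed — every shape is now a shade of grey.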